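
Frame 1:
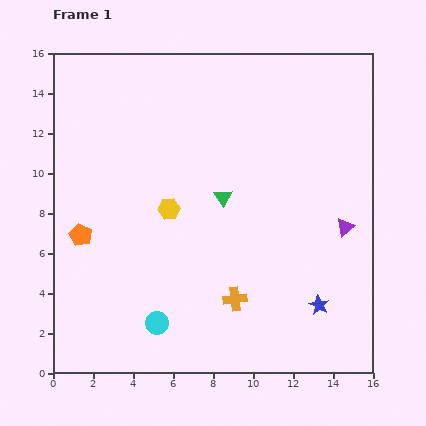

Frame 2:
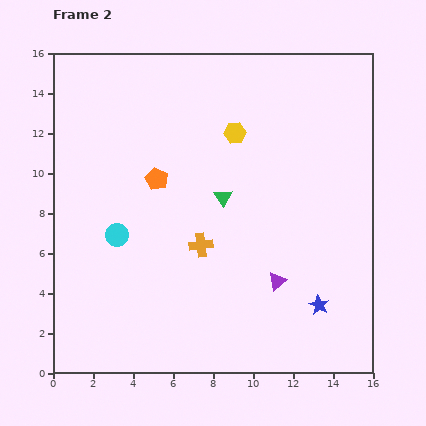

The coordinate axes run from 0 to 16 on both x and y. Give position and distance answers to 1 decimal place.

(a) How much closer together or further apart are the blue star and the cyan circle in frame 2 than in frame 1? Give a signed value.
+2.6

Distance in frame 1: 8.1. Distance in frame 2: 10.7.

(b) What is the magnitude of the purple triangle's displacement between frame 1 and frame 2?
4.3

The purple triangle moved from (14.6, 7.3) to (11.2, 4.6), a distance of √(3.4² + 2.7²) ≈ 4.3.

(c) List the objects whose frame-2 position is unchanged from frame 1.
the green triangle, the blue star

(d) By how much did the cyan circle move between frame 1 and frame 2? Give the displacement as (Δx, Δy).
(-2.0, 4.4)

The cyan circle was at (5.2, 2.5) in frame 1 and (3.2, 6.9) in frame 2.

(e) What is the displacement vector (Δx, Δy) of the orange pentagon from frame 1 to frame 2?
(3.8, 2.8)

The orange pentagon was at (1.4, 6.9) in frame 1 and (5.2, 9.7) in frame 2.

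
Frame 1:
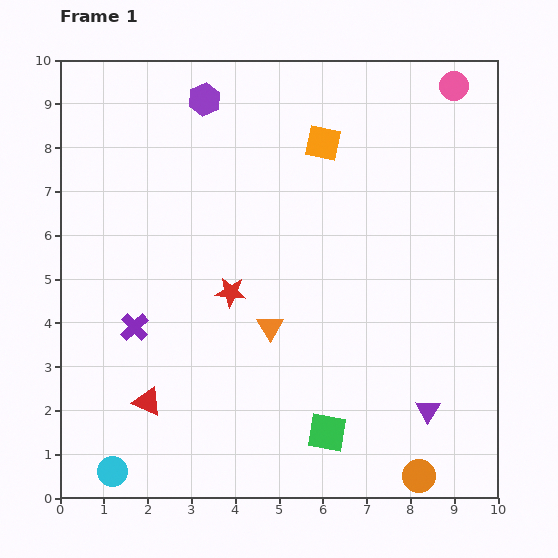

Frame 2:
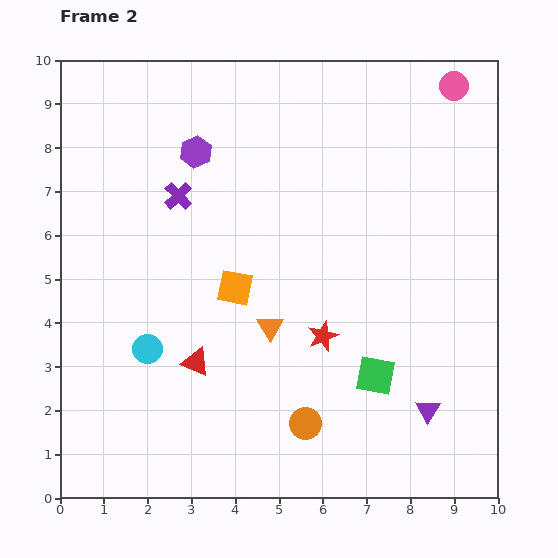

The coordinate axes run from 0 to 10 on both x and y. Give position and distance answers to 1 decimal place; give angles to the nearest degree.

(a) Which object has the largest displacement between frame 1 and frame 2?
the orange square

(moved 3.9; next 3.2)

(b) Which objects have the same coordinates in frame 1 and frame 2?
the purple triangle, the pink circle, the orange triangle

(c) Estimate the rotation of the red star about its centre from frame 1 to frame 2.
28° counter-clockwise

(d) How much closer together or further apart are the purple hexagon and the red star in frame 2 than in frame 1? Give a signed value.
+0.7

Distance in frame 1: 4.4. Distance in frame 2: 5.1.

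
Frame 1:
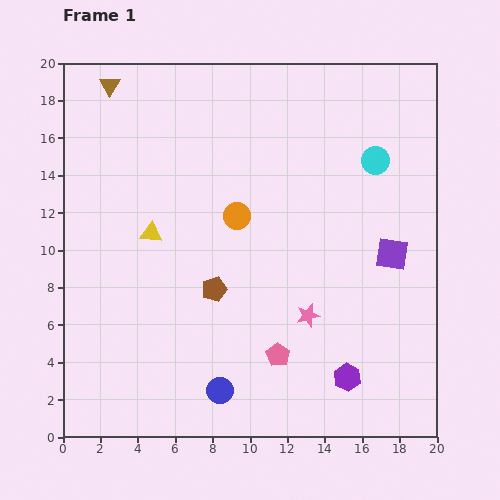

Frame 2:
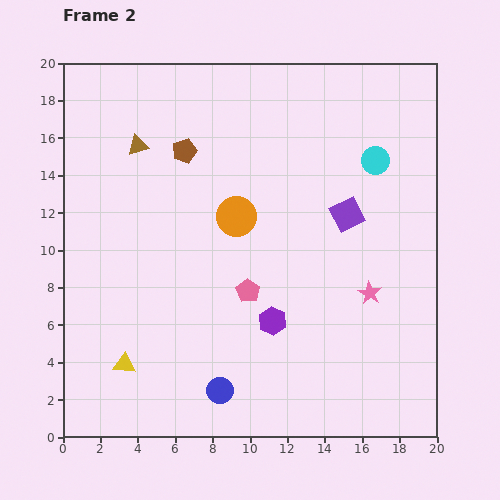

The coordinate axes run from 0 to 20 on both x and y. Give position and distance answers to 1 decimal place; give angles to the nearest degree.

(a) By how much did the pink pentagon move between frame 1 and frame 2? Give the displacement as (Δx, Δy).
(-1.6, 3.4)

The pink pentagon was at (11.5, 4.4) in frame 1 and (9.9, 7.8) in frame 2.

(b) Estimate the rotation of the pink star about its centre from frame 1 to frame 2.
27° counter-clockwise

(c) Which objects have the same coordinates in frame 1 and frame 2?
the orange circle, the blue circle, the cyan circle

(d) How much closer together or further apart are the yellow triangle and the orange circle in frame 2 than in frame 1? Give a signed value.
+5.2

Distance in frame 1: 4.7. Distance in frame 2: 9.9.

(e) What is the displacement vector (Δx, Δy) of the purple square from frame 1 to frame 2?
(-2.4, 2.1)

The purple square was at (17.6, 9.8) in frame 1 and (15.2, 11.9) in frame 2.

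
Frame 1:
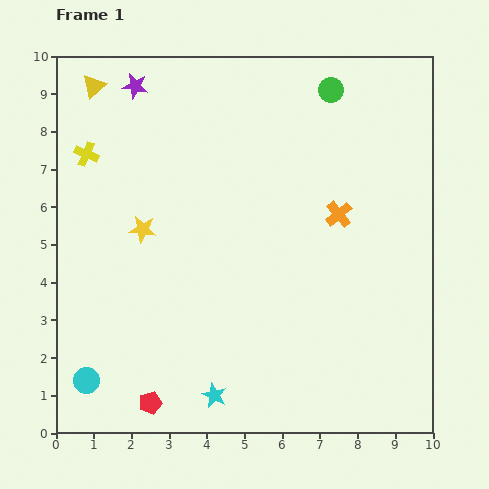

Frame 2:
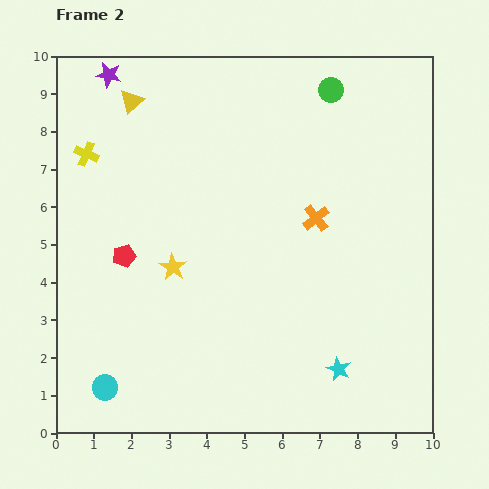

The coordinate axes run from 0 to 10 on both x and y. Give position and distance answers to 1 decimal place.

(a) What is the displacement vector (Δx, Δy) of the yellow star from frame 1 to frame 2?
(0.8, -1.0)

The yellow star was at (2.3, 5.4) in frame 1 and (3.1, 4.4) in frame 2.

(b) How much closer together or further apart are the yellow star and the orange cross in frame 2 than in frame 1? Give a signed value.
-1.2

Distance in frame 1: 5.2. Distance in frame 2: 4.0.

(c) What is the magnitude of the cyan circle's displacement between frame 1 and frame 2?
0.5

The cyan circle moved from (0.8, 1.4) to (1.3, 1.2), a distance of √(0.5² + 0.2²) ≈ 0.5.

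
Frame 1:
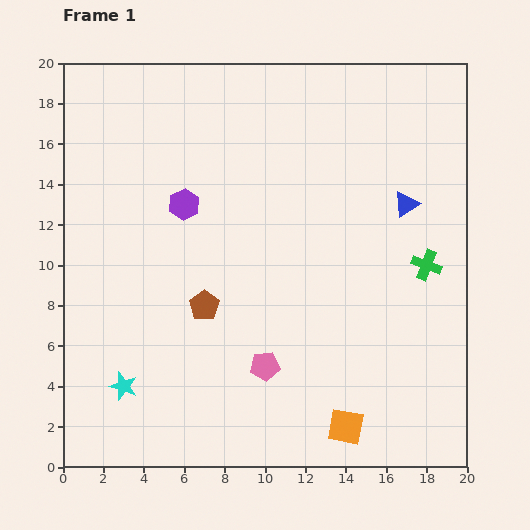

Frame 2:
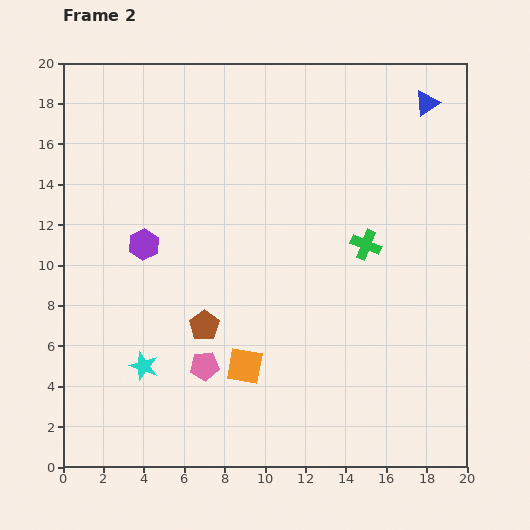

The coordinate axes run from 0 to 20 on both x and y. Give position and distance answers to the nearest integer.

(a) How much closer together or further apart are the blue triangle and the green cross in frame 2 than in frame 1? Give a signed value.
+5

Distance in frame 1: 3. Distance in frame 2: 8.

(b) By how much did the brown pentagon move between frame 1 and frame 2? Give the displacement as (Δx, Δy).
(0, -1)

The brown pentagon was at (7, 8) in frame 1 and (7, 7) in frame 2.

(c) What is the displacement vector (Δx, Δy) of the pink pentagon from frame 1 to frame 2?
(-3, 0)

The pink pentagon was at (10, 5) in frame 1 and (7, 5) in frame 2.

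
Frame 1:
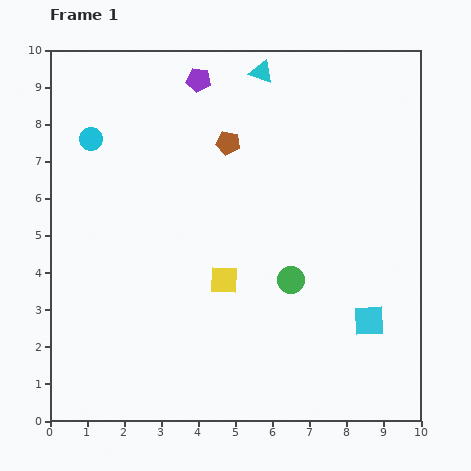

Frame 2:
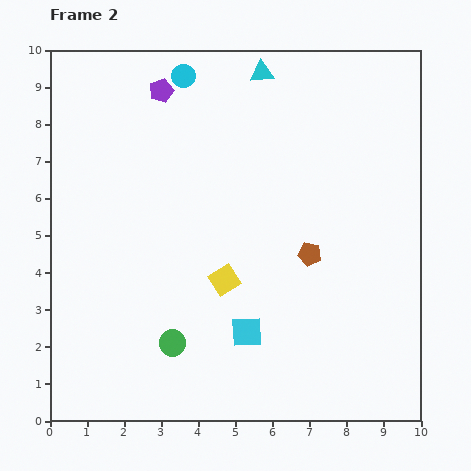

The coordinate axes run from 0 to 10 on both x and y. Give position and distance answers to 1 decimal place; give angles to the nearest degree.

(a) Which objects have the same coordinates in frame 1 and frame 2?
the yellow square, the cyan triangle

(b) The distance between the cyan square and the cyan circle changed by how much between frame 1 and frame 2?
-1.9

Distance in frame 1: 9.0. Distance in frame 2: 7.1.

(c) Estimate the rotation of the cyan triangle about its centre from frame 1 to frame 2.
25° counter-clockwise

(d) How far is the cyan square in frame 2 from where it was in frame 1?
3.3

The cyan square moved from (8.6, 2.7) to (5.3, 2.4), a distance of √(3.3² + 0.3²) ≈ 3.3.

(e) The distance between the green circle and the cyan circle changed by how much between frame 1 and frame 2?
+0.6

Distance in frame 1: 6.6. Distance in frame 2: 7.2.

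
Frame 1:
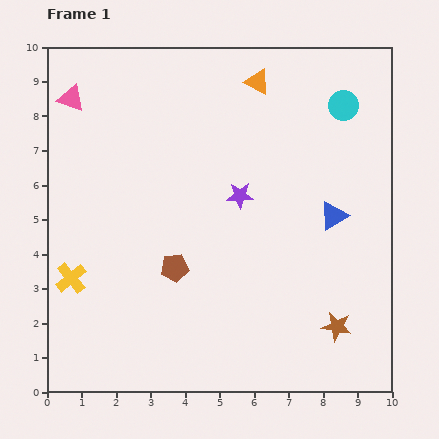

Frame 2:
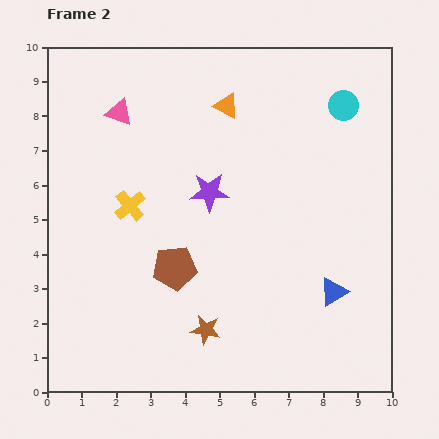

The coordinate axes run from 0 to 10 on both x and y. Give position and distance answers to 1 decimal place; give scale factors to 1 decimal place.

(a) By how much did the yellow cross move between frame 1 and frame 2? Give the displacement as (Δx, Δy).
(1.7, 2.1)

The yellow cross was at (0.7, 3.3) in frame 1 and (2.4, 5.4) in frame 2.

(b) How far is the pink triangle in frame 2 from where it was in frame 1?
1.5

The pink triangle moved from (0.7, 8.5) to (2.1, 8.1), a distance of √(1.4² + 0.4²) ≈ 1.5.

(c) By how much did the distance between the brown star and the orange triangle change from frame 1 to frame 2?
-1.0

Distance in frame 1: 7.5. Distance in frame 2: 6.5.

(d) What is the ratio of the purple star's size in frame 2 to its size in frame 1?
1.5×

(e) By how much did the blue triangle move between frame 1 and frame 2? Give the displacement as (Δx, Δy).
(0.0, -2.2)

The blue triangle was at (8.3, 5.1) in frame 1 and (8.3, 2.9) in frame 2.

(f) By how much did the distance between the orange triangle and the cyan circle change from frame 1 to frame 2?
+0.8

Distance in frame 1: 2.6. Distance in frame 2: 3.4.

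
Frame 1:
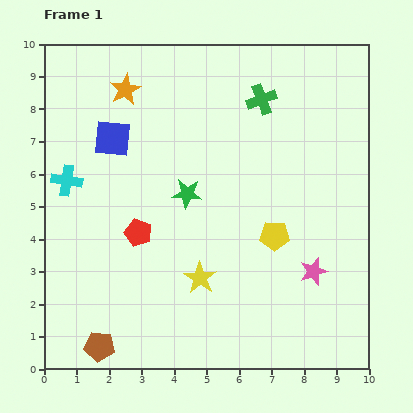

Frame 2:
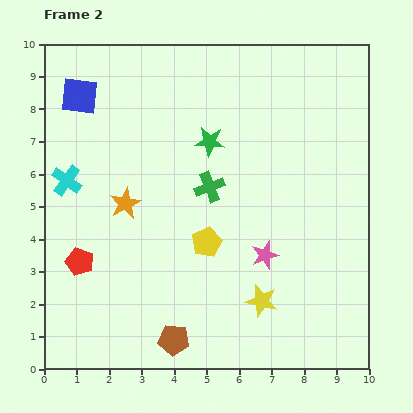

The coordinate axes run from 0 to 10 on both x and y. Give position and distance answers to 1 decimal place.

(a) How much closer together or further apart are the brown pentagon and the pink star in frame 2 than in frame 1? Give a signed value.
-3.2

Distance in frame 1: 7.0. Distance in frame 2: 3.8.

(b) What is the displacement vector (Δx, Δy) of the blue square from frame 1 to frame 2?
(-1.0, 1.3)

The blue square was at (2.1, 7.1) in frame 1 and (1.1, 8.4) in frame 2.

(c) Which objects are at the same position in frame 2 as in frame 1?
the cyan cross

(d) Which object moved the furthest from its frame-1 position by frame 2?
the orange star

(moved 3.5; next 3.1)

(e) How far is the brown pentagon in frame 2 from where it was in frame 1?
2.3

The brown pentagon moved from (1.7, 0.7) to (4.0, 0.9), a distance of √(2.3² + 0.2²) ≈ 2.3.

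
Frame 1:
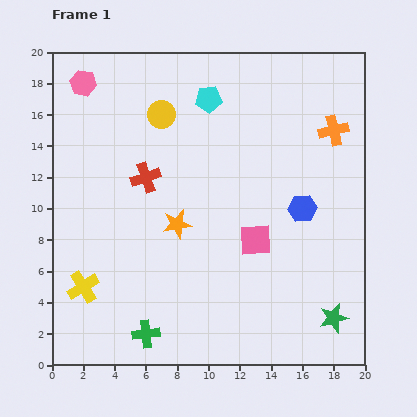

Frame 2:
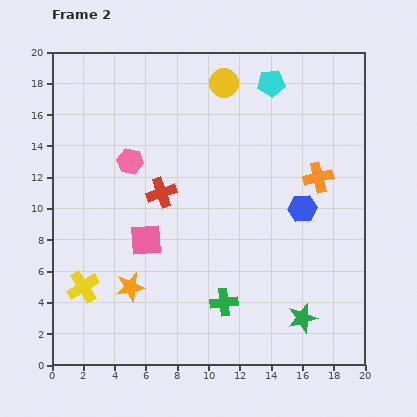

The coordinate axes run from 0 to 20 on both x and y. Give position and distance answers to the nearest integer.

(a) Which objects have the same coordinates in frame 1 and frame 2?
the blue hexagon, the yellow cross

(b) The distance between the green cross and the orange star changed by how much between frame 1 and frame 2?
-1

Distance in frame 1: 7. Distance in frame 2: 6.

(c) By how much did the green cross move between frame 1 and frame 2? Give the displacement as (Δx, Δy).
(5, 2)

The green cross was at (6, 2) in frame 1 and (11, 4) in frame 2.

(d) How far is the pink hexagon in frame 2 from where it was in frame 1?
6

The pink hexagon moved from (2, 18) to (5, 13), a distance of √(3² + 5²) ≈ 6.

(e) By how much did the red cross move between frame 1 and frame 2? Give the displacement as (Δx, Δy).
(1, -1)

The red cross was at (6, 12) in frame 1 and (7, 11) in frame 2.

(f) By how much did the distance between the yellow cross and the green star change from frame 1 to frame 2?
-2

Distance in frame 1: 16. Distance in frame 2: 14.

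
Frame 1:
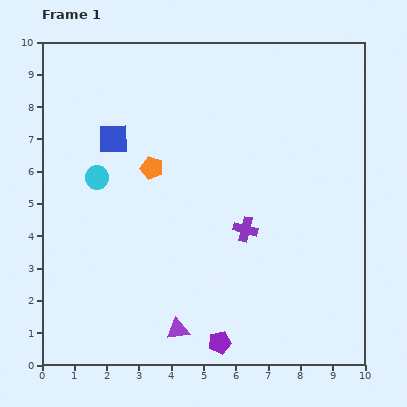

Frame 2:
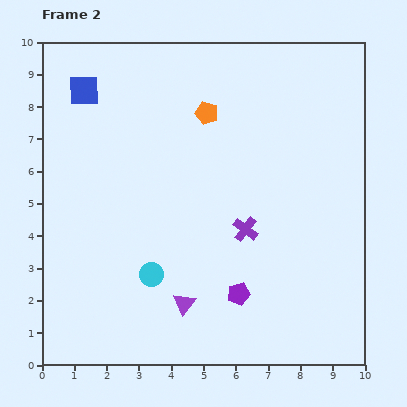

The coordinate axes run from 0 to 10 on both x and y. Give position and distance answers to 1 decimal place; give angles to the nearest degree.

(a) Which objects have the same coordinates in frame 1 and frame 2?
the purple cross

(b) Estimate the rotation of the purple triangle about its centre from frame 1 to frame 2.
44° counter-clockwise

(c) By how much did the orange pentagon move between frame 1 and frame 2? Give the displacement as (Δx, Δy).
(1.7, 1.7)

The orange pentagon was at (3.4, 6.1) in frame 1 and (5.1, 7.8) in frame 2.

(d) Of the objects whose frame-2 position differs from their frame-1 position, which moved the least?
the purple triangle

(moved 0.8)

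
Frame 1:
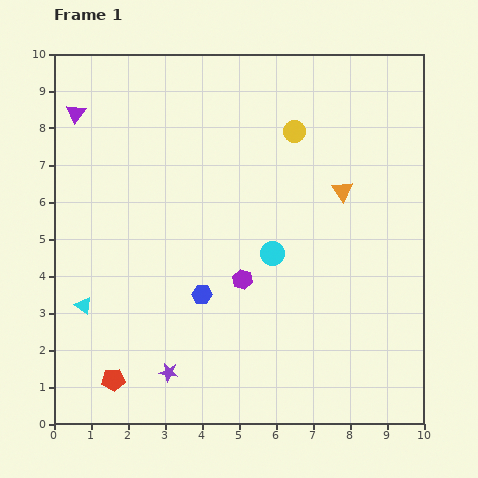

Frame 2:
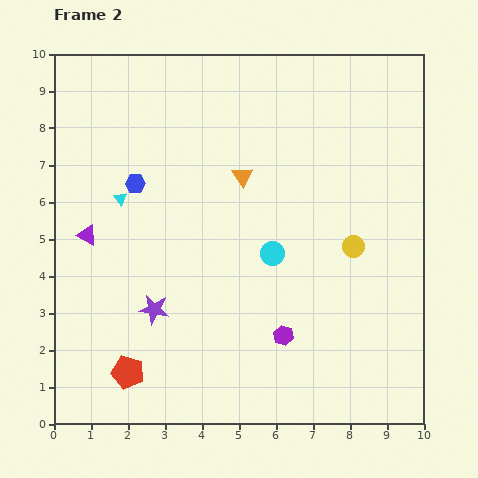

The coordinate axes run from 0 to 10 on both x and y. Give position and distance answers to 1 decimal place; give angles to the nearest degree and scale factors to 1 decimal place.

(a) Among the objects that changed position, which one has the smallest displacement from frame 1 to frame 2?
the red pentagon

(moved 0.4)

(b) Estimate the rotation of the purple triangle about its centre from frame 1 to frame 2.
39° counter-clockwise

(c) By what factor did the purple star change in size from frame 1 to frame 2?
1.6×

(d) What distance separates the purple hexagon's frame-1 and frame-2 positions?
1.9

The purple hexagon moved from (5.1, 3.9) to (6.2, 2.4), a distance of √(1.1² + 1.5²) ≈ 1.9.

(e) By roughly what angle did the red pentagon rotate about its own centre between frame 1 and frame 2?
20° clockwise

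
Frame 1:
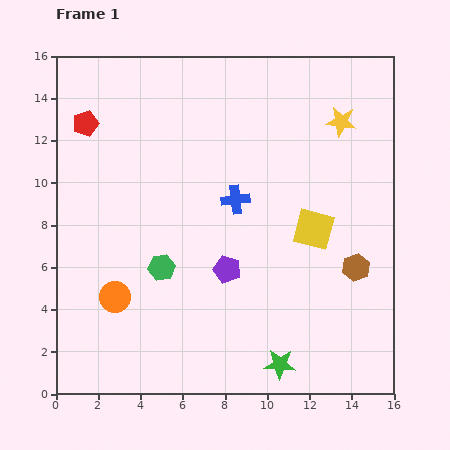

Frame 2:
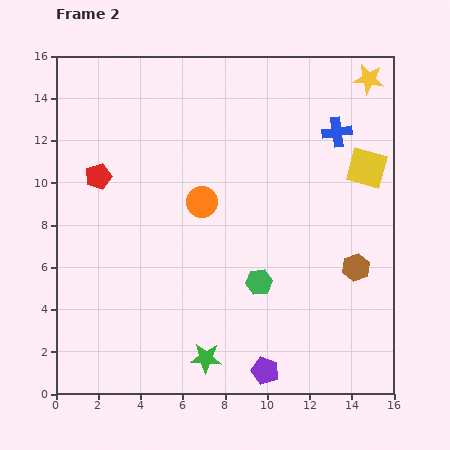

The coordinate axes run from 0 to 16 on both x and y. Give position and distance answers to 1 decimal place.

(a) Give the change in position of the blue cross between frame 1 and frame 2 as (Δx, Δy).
(4.8, 3.2)

The blue cross was at (8.5, 9.2) in frame 1 and (13.3, 12.4) in frame 2.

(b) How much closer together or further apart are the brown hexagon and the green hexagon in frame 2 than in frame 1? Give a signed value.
-4.5

Distance in frame 1: 9.2. Distance in frame 2: 4.7.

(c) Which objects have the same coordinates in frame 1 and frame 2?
the brown hexagon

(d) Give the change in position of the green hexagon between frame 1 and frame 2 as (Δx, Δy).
(4.6, -0.7)

The green hexagon was at (5.0, 6.0) in frame 1 and (9.6, 5.3) in frame 2.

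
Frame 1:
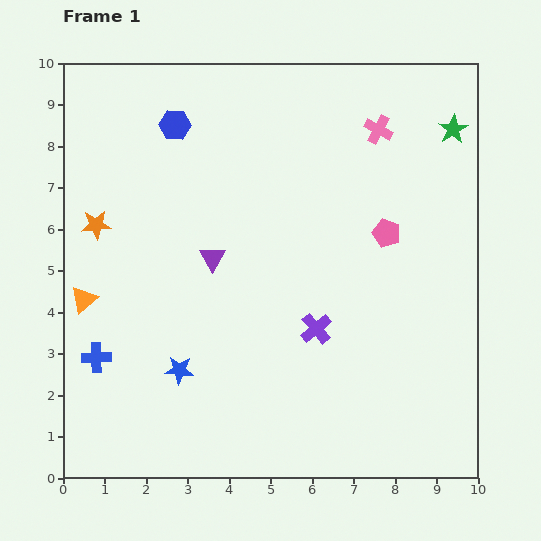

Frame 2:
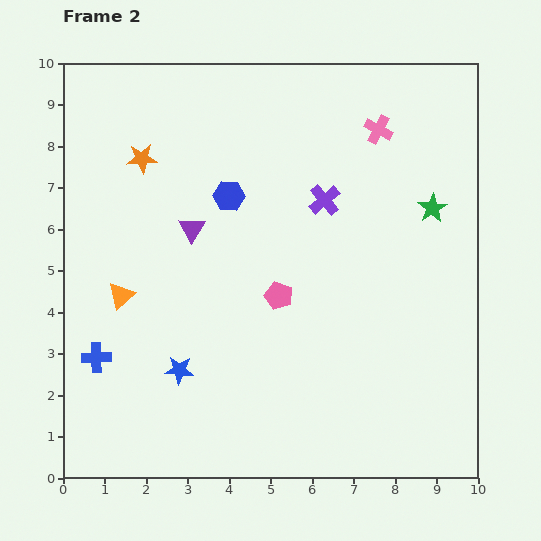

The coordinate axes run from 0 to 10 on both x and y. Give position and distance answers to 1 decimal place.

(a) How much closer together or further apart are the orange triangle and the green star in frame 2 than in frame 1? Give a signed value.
-2.0

Distance in frame 1: 9.8. Distance in frame 2: 7.8.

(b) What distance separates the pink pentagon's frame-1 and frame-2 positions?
3.0

The pink pentagon moved from (7.8, 5.9) to (5.2, 4.4), a distance of √(2.6² + 1.5²) ≈ 3.0.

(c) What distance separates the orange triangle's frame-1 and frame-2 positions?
0.9

The orange triangle moved from (0.5, 4.3) to (1.4, 4.4), a distance of √(0.9² + 0.1²) ≈ 0.9.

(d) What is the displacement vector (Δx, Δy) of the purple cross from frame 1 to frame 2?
(0.2, 3.1)

The purple cross was at (6.1, 3.6) in frame 1 and (6.3, 6.7) in frame 2.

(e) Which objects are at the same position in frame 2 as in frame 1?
the blue star, the blue cross, the pink cross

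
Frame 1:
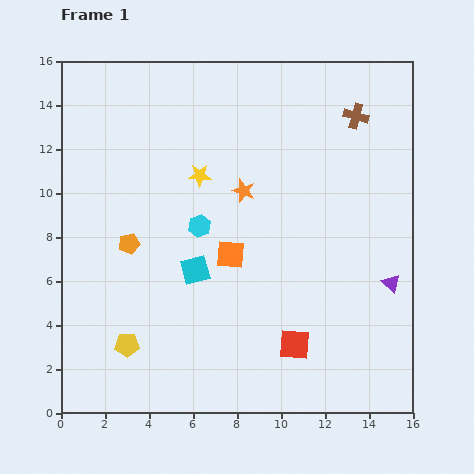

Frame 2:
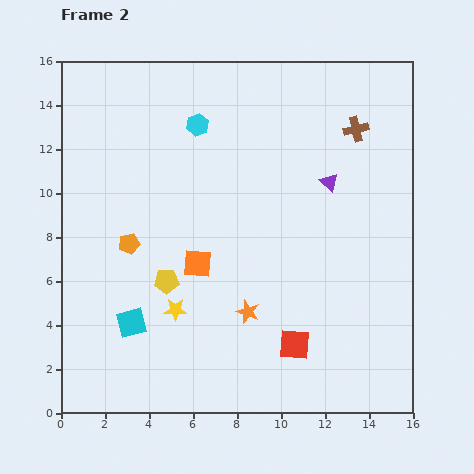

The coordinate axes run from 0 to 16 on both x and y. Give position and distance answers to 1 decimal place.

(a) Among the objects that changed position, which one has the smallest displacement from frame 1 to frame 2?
the brown cross

(moved 0.6)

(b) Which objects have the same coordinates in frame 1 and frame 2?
the red square, the orange pentagon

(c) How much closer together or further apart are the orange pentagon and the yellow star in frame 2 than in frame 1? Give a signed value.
-0.8

Distance in frame 1: 4.5. Distance in frame 2: 3.7.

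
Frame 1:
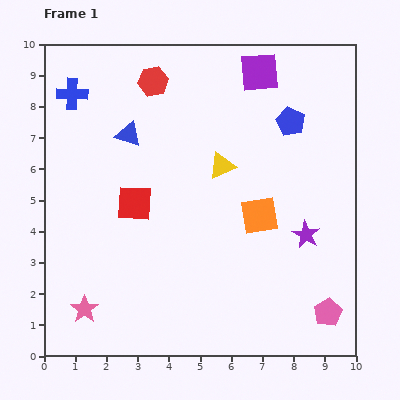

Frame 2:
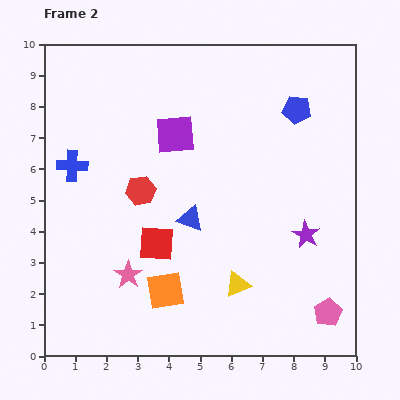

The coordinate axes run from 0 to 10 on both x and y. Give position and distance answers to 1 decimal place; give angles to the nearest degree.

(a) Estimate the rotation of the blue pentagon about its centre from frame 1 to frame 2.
19° counter-clockwise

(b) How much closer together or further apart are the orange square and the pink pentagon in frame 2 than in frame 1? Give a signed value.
+1.4

Distance in frame 1: 3.8. Distance in frame 2: 5.2.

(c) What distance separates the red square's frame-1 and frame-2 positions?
1.5

The red square moved from (2.9, 4.9) to (3.6, 3.6), a distance of √(0.7² + 1.3²) ≈ 1.5.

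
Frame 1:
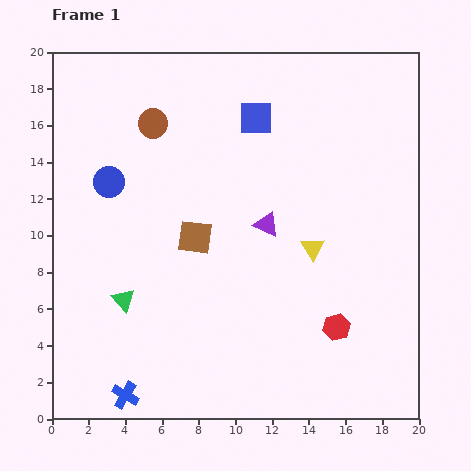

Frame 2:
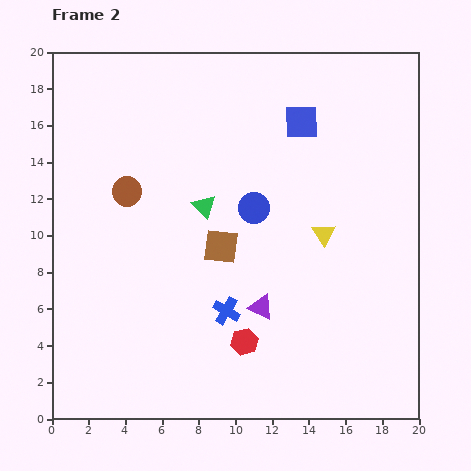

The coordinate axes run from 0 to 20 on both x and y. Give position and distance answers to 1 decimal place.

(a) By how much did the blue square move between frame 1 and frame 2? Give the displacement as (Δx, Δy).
(2.5, -0.2)

The blue square was at (11.1, 16.4) in frame 1 and (13.6, 16.2) in frame 2.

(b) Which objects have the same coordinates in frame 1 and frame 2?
none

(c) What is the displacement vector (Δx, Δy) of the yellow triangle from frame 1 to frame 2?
(0.6, 0.8)

The yellow triangle was at (14.2, 9.3) in frame 1 and (14.8, 10.1) in frame 2.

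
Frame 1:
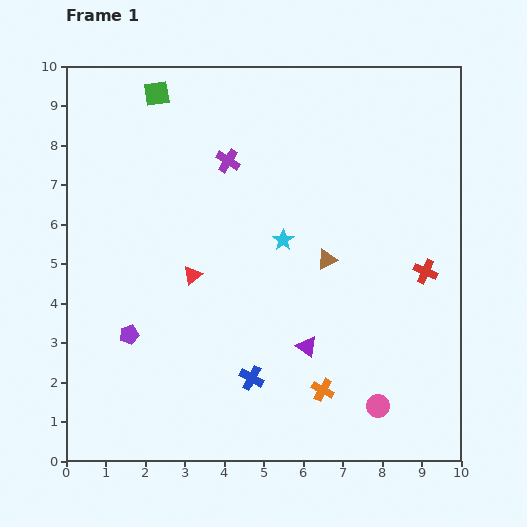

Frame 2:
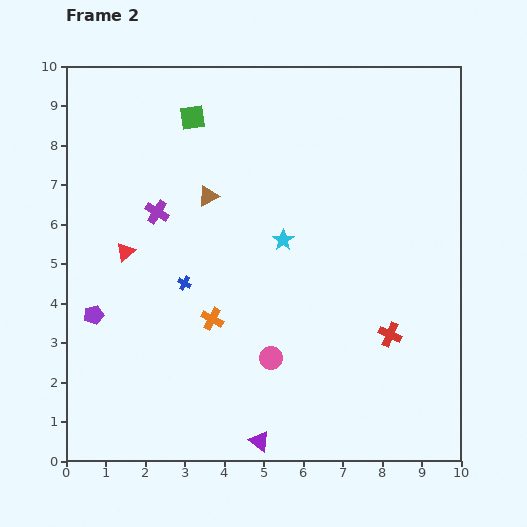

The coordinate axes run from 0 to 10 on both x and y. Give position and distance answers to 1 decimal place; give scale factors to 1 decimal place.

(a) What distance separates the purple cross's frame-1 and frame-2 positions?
2.2

The purple cross moved from (4.1, 7.6) to (2.3, 6.3), a distance of √(1.8² + 1.3²) ≈ 2.2.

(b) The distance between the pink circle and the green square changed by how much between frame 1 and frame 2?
-3.3

Distance in frame 1: 9.7. Distance in frame 2: 6.4.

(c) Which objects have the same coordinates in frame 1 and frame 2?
the cyan star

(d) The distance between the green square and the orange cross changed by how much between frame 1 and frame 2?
-3.5

Distance in frame 1: 8.6. Distance in frame 2: 5.1.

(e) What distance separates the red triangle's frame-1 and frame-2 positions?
1.8

The red triangle moved from (3.2, 4.7) to (1.5, 5.3), a distance of √(1.7² + 0.6²) ≈ 1.8.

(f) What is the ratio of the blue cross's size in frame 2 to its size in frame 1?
0.6×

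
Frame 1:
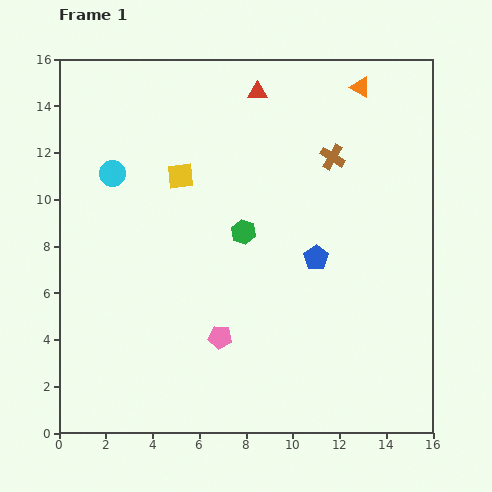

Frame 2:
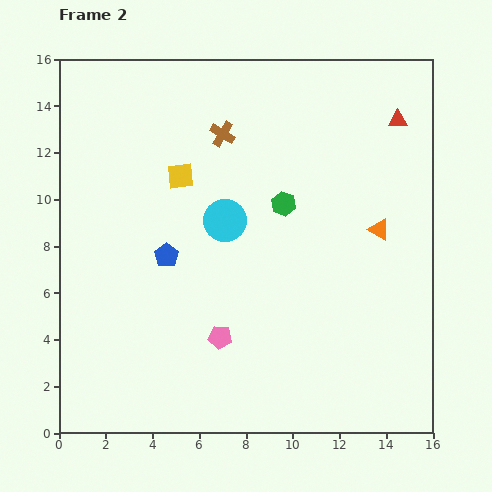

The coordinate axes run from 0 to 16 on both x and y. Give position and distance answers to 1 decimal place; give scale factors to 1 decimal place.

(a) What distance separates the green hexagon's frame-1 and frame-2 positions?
2.1

The green hexagon moved from (7.9, 8.6) to (9.6, 9.8), a distance of √(1.7² + 1.2²) ≈ 2.1.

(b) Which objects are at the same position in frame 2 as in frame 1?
the yellow square, the pink pentagon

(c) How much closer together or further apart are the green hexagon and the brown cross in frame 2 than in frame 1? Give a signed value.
-1.0

Distance in frame 1: 5.0. Distance in frame 2: 4.0.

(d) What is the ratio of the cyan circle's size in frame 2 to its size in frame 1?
1.6×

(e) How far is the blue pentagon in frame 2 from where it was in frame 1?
6.4

The blue pentagon moved from (11.0, 7.5) to (4.6, 7.6), a distance of √(6.4² + 0.1²) ≈ 6.4.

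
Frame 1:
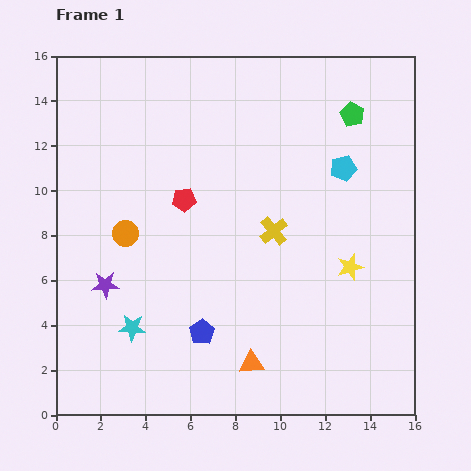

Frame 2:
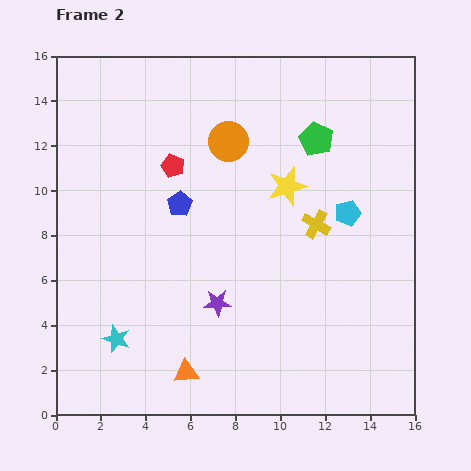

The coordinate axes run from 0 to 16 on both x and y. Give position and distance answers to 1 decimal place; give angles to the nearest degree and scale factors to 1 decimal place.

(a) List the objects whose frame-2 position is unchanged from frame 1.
none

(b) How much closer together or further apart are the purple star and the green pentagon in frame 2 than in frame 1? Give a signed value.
-4.9

Distance in frame 1: 13.4. Distance in frame 2: 8.5.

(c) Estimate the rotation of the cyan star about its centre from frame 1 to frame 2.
16° clockwise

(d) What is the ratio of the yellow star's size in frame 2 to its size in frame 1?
1.5×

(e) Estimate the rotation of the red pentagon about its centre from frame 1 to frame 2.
26° clockwise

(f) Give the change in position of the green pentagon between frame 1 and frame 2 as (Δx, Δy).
(-1.6, -1.1)

The green pentagon was at (13.2, 13.4) in frame 1 and (11.6, 12.3) in frame 2.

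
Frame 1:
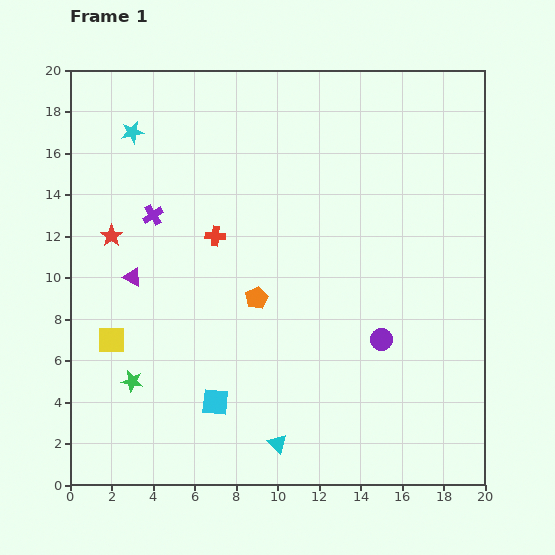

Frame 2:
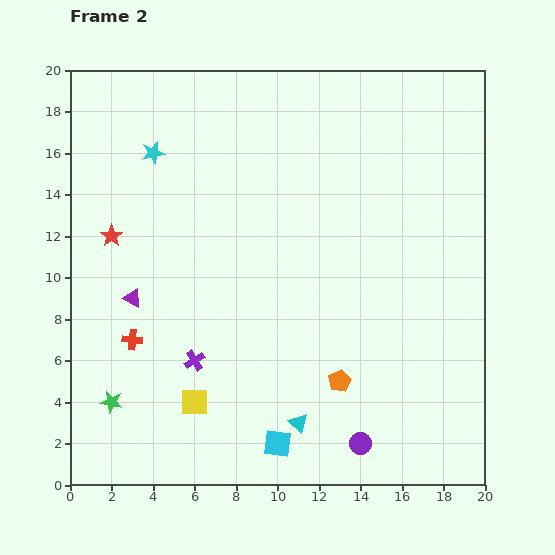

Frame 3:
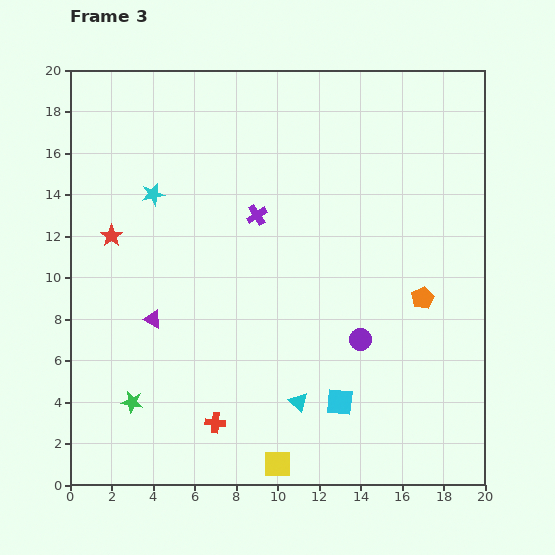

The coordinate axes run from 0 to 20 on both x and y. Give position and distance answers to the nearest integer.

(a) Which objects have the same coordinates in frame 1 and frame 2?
the red star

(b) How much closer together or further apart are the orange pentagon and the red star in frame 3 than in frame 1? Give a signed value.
+7

Distance in frame 1: 8. Distance in frame 3: 15.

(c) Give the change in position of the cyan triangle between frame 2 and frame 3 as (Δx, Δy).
(0, 1)

The cyan triangle was at (11, 3) in frame 2 and (11, 4) in frame 3.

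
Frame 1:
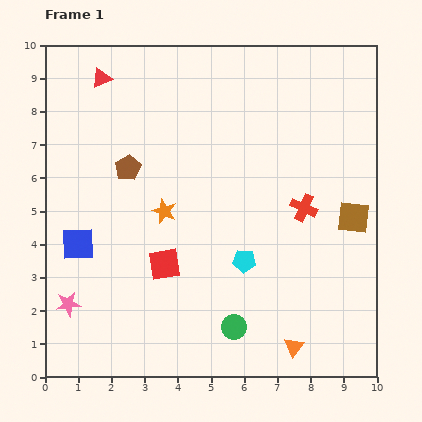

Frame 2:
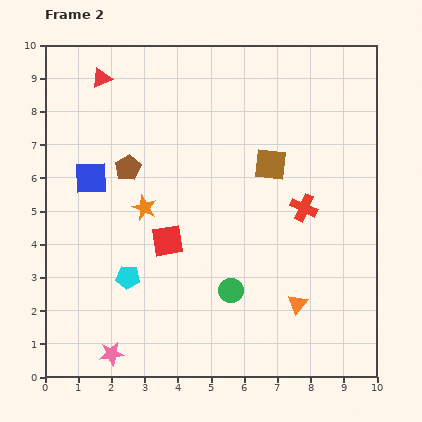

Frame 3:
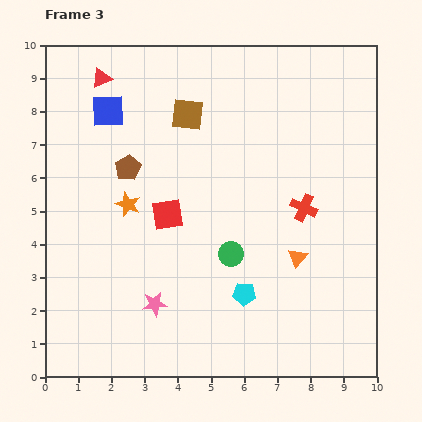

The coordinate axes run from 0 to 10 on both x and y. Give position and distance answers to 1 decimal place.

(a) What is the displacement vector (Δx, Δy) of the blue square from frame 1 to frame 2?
(0.4, 2.0)

The blue square was at (1.0, 4.0) in frame 1 and (1.4, 6.0) in frame 2.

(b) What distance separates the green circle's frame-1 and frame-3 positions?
2.2

The green circle moved from (5.7, 1.5) to (5.6, 3.7), a distance of √(0.1² + 2.2²) ≈ 2.2.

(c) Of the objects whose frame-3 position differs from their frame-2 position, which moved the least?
the orange star

(moved 0.5)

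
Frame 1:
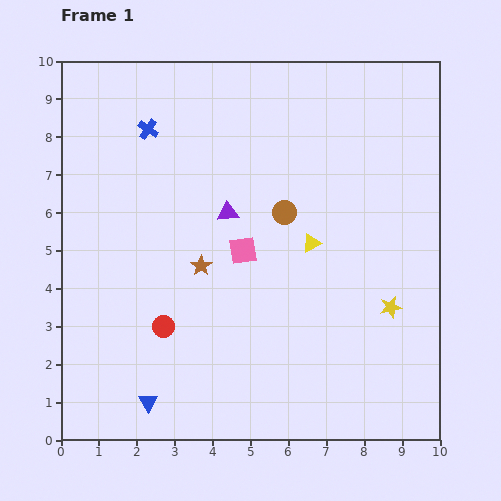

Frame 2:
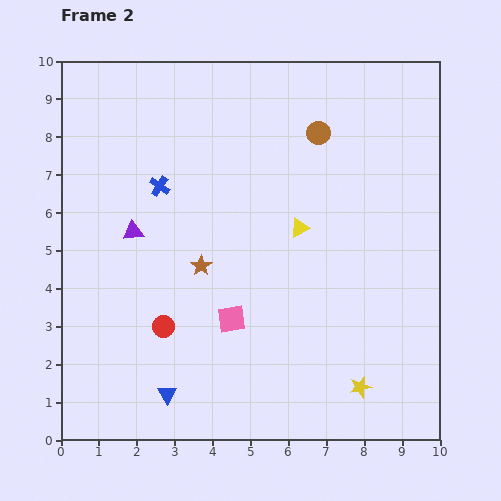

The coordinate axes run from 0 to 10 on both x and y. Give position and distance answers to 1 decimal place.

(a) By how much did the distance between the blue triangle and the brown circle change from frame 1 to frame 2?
+1.8

Distance in frame 1: 6.2. Distance in frame 2: 8.0.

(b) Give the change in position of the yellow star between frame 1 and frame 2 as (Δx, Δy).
(-0.8, -2.1)

The yellow star was at (8.7, 3.5) in frame 1 and (7.9, 1.4) in frame 2.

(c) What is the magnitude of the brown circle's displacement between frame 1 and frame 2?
2.3

The brown circle moved from (5.9, 6.0) to (6.8, 8.1), a distance of √(0.9² + 2.1²) ≈ 2.3.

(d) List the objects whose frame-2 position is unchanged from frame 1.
the brown star, the red circle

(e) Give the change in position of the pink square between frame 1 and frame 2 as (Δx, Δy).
(-0.3, -1.8)

The pink square was at (4.8, 5.0) in frame 1 and (4.5, 3.2) in frame 2.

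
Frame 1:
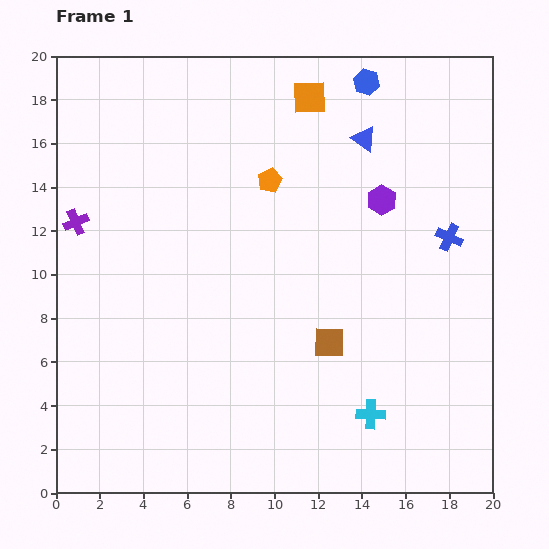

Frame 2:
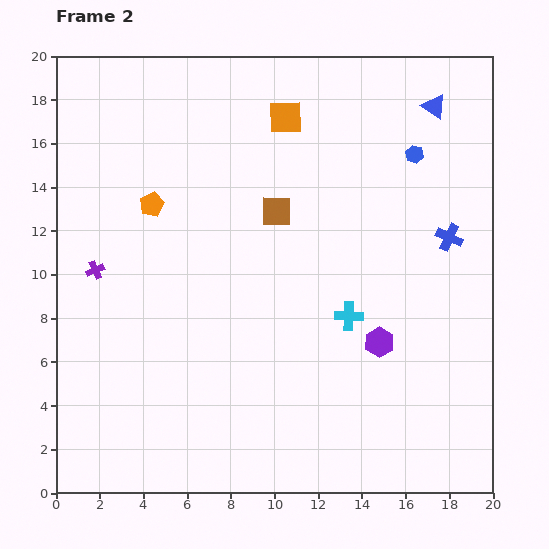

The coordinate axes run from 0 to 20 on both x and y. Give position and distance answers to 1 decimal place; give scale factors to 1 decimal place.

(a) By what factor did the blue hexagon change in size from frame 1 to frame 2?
0.7×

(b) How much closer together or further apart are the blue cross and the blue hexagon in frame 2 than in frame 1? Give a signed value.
-4.0

Distance in frame 1: 8.1. Distance in frame 2: 4.1.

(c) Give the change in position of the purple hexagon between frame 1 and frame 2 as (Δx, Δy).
(-0.1, -6.5)

The purple hexagon was at (14.9, 13.4) in frame 1 and (14.8, 6.9) in frame 2.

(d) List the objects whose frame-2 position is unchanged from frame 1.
the blue cross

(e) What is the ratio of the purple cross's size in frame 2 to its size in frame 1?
0.7×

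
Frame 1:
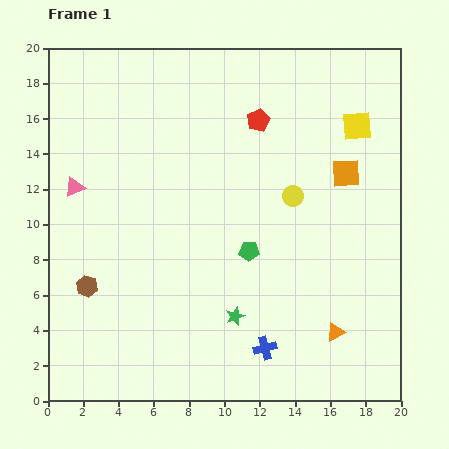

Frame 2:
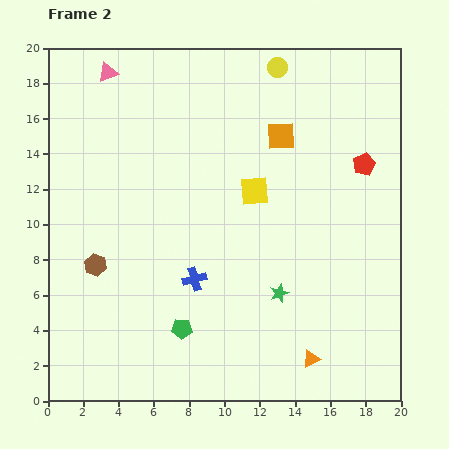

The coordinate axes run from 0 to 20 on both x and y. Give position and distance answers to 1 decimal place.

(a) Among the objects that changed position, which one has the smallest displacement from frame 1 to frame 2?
the brown hexagon

(moved 1.3)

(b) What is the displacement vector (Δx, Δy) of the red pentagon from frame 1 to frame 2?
(6.0, -2.5)

The red pentagon was at (11.9, 15.9) in frame 1 and (17.9, 13.4) in frame 2.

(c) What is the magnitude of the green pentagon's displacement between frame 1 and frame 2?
5.8

The green pentagon moved from (11.4, 8.5) to (7.6, 4.1), a distance of √(3.8² + 4.4²) ≈ 5.8.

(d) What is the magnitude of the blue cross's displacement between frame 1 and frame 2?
5.6

The blue cross moved from (12.3, 3.0) to (8.3, 6.9), a distance of √(4.0² + 3.9²) ≈ 5.6.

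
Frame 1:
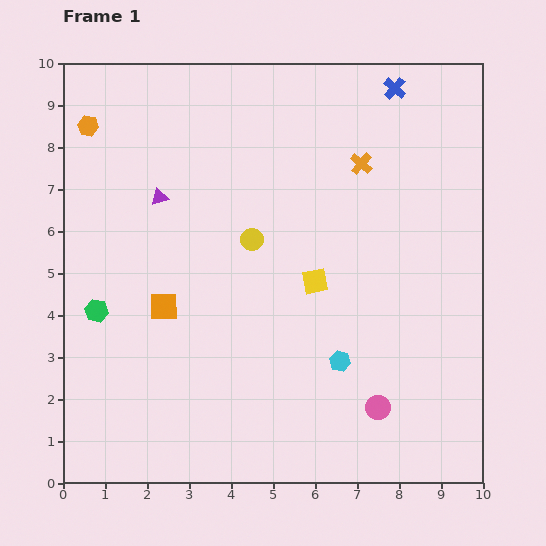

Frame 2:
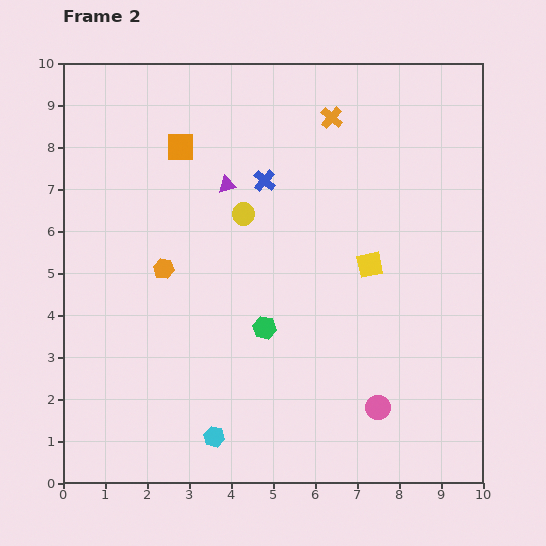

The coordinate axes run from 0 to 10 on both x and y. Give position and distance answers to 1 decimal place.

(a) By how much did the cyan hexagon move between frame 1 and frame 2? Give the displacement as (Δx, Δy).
(-3.0, -1.8)

The cyan hexagon was at (6.6, 2.9) in frame 1 and (3.6, 1.1) in frame 2.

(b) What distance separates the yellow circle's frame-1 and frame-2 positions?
0.6

The yellow circle moved from (4.5, 5.8) to (4.3, 6.4), a distance of √(0.2² + 0.6²) ≈ 0.6.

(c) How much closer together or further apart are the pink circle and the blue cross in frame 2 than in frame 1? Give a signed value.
-1.6

Distance in frame 1: 7.6. Distance in frame 2: 6.0.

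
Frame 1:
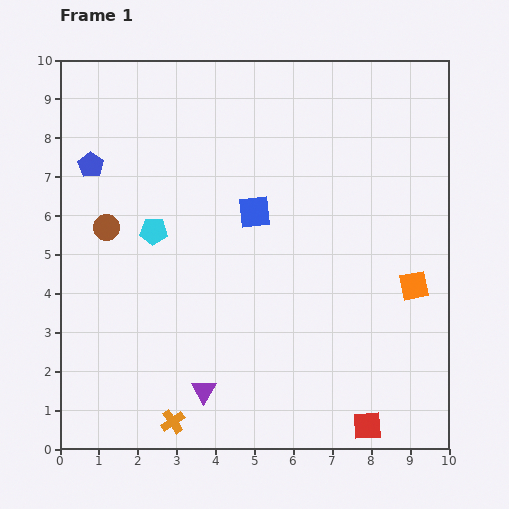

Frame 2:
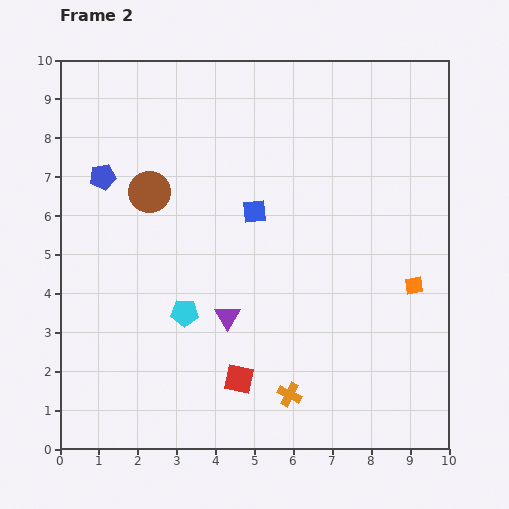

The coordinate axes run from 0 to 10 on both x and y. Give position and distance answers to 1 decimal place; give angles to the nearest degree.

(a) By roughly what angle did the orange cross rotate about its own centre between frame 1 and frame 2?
28° counter-clockwise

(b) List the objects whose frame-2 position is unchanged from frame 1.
the blue square, the orange square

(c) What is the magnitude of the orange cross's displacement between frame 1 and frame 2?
3.1

The orange cross moved from (2.9, 0.7) to (5.9, 1.4), a distance of √(3.0² + 0.7²) ≈ 3.1.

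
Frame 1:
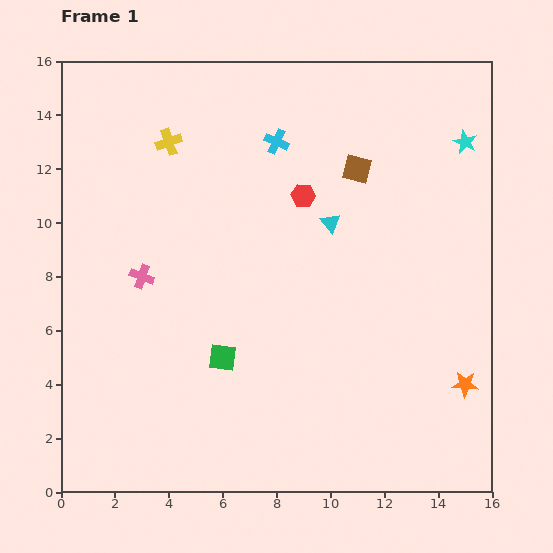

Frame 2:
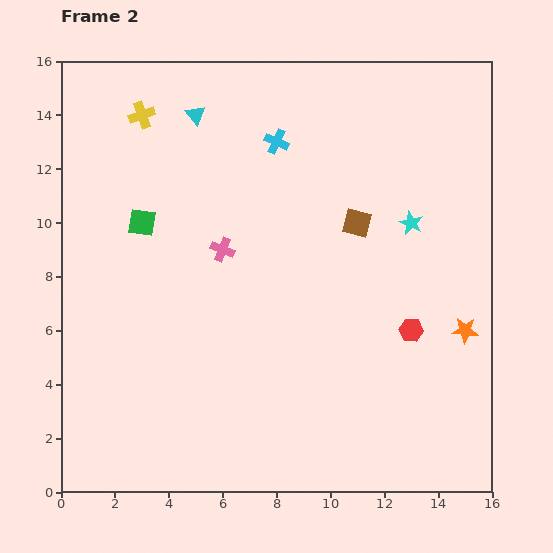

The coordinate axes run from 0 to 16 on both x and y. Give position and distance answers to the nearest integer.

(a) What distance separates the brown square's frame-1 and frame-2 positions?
2

The brown square moved from (11, 12) to (11, 10), a distance of √(0² + 2²) ≈ 2.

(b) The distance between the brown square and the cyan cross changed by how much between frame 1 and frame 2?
+1

Distance in frame 1: 3. Distance in frame 2: 4.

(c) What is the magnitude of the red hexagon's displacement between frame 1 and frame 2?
6

The red hexagon moved from (9, 11) to (13, 6), a distance of √(4² + 5²) ≈ 6.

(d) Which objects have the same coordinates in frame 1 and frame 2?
the cyan cross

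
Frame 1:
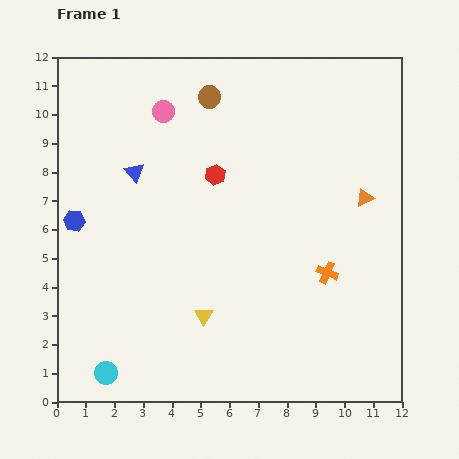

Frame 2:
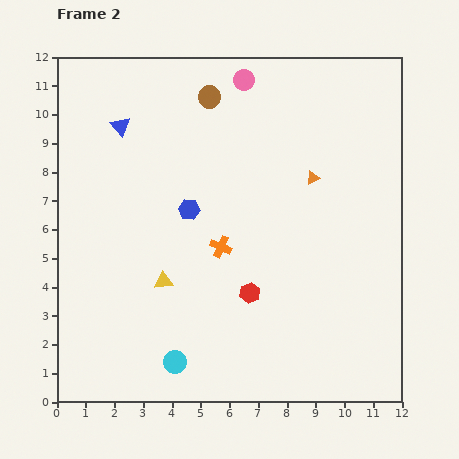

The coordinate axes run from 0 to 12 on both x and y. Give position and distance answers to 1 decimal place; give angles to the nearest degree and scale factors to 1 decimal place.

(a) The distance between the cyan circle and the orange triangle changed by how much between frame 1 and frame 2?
-2.9

Distance in frame 1: 10.9. Distance in frame 2: 8.0.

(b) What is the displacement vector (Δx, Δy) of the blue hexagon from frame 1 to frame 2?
(4.0, 0.4)

The blue hexagon was at (0.6, 6.3) in frame 1 and (4.6, 6.7) in frame 2.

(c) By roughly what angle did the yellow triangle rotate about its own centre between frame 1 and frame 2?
53° clockwise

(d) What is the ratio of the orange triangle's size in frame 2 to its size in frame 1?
0.7×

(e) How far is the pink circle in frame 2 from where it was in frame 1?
3.0

The pink circle moved from (3.7, 10.1) to (6.5, 11.2), a distance of √(2.8² + 1.1²) ≈ 3.0.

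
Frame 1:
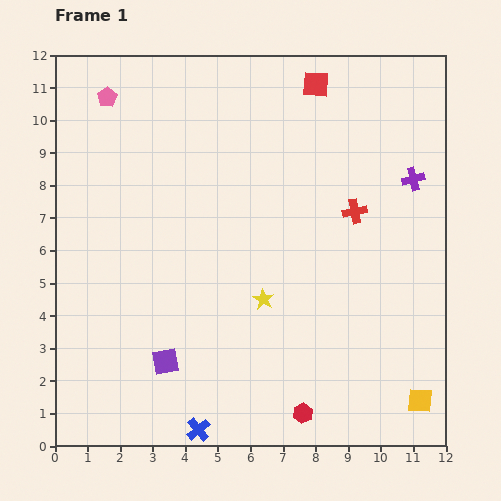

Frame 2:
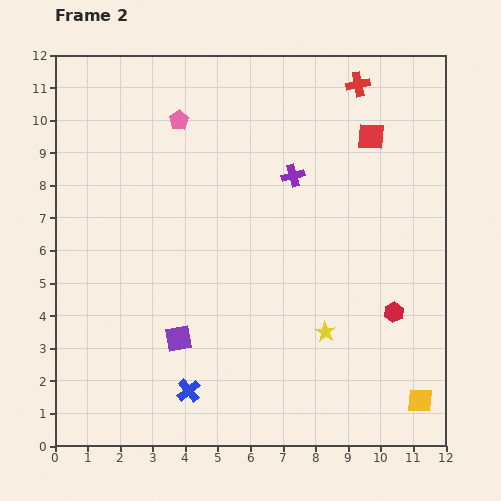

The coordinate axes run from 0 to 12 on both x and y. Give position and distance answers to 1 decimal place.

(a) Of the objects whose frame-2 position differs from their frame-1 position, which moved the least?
the purple square

(moved 0.8)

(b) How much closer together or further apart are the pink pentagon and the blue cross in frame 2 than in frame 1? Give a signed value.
-2.3

Distance in frame 1: 10.6. Distance in frame 2: 8.3.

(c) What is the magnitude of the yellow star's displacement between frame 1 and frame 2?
2.1

The yellow star moved from (6.4, 4.5) to (8.3, 3.5), a distance of √(1.9² + 1.0²) ≈ 2.1.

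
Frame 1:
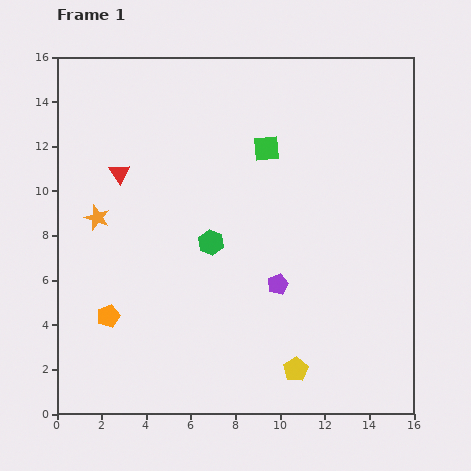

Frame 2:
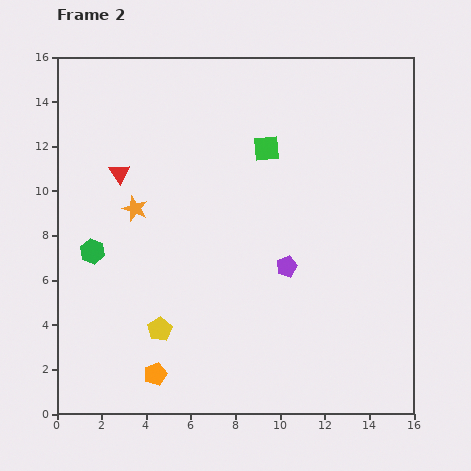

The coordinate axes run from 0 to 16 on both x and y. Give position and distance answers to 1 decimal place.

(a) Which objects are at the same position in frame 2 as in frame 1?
the green square, the red triangle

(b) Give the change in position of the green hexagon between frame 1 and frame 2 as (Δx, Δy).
(-5.3, -0.4)

The green hexagon was at (6.9, 7.7) in frame 1 and (1.6, 7.3) in frame 2.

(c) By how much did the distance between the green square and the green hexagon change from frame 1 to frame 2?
+4.2

Distance in frame 1: 4.9. Distance in frame 2: 9.1.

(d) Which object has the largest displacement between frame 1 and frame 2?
the yellow pentagon

(moved 6.4; next 5.3)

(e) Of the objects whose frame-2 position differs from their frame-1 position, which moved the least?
the purple pentagon

(moved 0.9)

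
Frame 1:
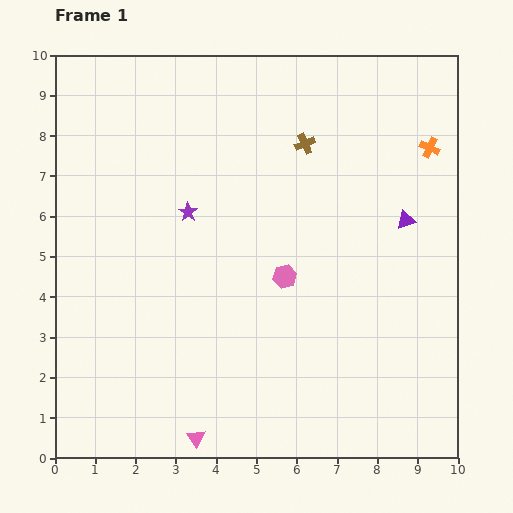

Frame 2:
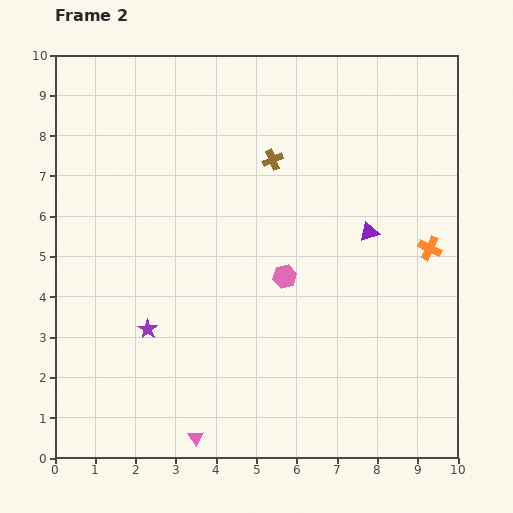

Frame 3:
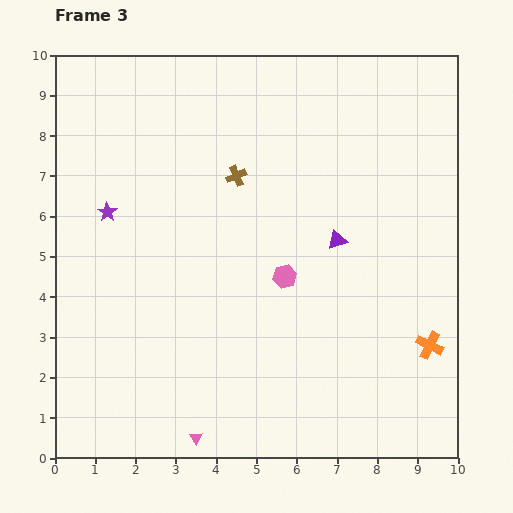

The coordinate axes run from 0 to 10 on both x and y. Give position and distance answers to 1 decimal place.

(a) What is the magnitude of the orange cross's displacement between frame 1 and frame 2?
2.5

The orange cross moved from (9.3, 7.7) to (9.3, 5.2), a distance of √(0.0² + 2.5²) ≈ 2.5.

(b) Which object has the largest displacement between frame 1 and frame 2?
the purple star

(moved 3.1; next 2.5)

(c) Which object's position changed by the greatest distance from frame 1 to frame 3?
the orange cross

(moved 4.9; next 2.0)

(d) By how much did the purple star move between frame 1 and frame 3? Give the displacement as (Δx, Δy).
(-2.0, 0.0)

The purple star was at (3.3, 6.1) in frame 1 and (1.3, 6.1) in frame 3.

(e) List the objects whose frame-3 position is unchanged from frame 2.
the pink hexagon, the pink triangle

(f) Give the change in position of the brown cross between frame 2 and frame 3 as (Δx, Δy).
(-0.9, -0.4)

The brown cross was at (5.4, 7.4) in frame 2 and (4.5, 7.0) in frame 3.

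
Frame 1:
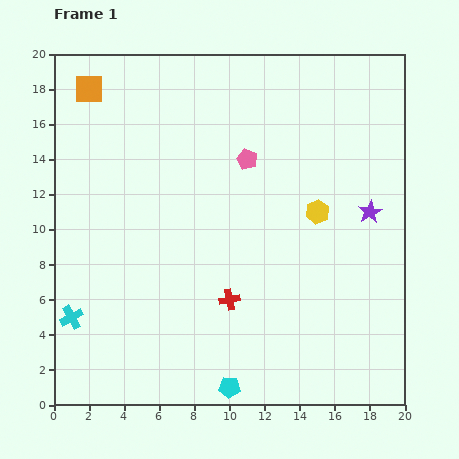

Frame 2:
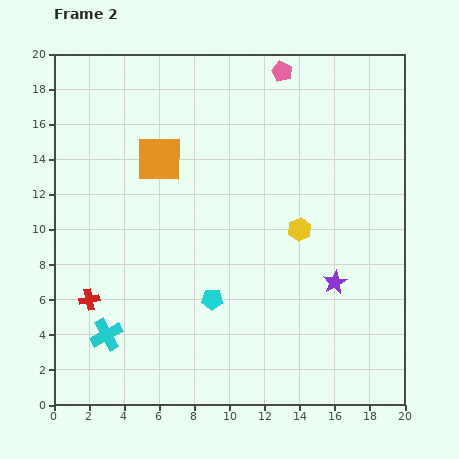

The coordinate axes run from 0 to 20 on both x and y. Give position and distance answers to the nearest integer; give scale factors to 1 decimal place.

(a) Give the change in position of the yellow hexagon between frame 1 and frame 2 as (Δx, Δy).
(-1, -1)

The yellow hexagon was at (15, 11) in frame 1 and (14, 10) in frame 2.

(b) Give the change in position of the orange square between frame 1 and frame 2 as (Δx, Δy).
(4, -4)

The orange square was at (2, 18) in frame 1 and (6, 14) in frame 2.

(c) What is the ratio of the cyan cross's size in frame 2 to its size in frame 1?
1.4×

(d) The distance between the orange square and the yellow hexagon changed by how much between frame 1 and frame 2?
-6

Distance in frame 1: 15. Distance in frame 2: 9.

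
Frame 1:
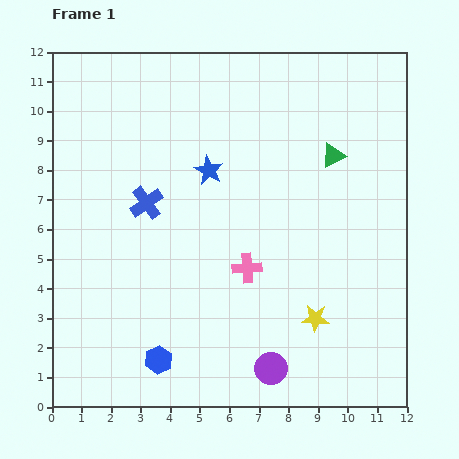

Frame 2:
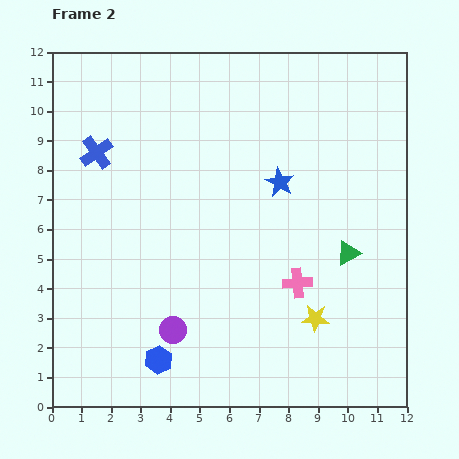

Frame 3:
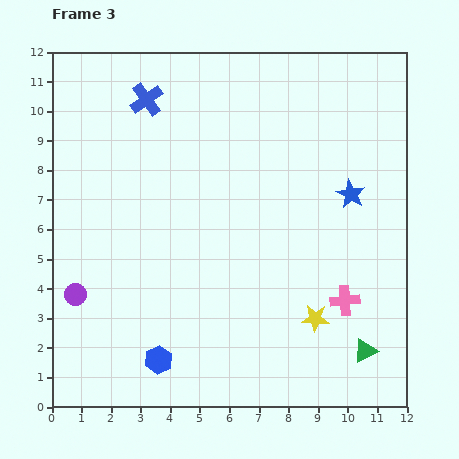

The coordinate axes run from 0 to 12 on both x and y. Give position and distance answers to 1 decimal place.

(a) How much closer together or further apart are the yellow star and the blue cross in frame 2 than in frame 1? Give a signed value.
+2.4

Distance in frame 1: 6.9. Distance in frame 2: 9.3.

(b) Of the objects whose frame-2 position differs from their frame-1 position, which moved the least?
the pink cross

(moved 1.8)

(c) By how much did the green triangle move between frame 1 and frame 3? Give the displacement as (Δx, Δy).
(1.1, -6.6)

The green triangle was at (9.5, 8.5) in frame 1 and (10.6, 1.9) in frame 3.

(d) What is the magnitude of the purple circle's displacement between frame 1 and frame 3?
7.1

The purple circle moved from (7.4, 1.3) to (0.8, 3.8), a distance of √(6.6² + 2.5²) ≈ 7.1.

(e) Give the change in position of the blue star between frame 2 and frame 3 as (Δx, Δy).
(2.4, -0.4)

The blue star was at (7.7, 7.6) in frame 2 and (10.1, 7.2) in frame 3.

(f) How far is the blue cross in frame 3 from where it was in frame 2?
2.5

The blue cross moved from (1.5, 8.6) to (3.2, 10.4), a distance of √(1.7² + 1.8²) ≈ 2.5.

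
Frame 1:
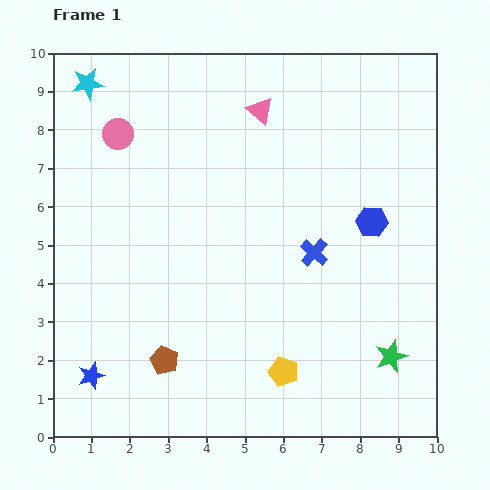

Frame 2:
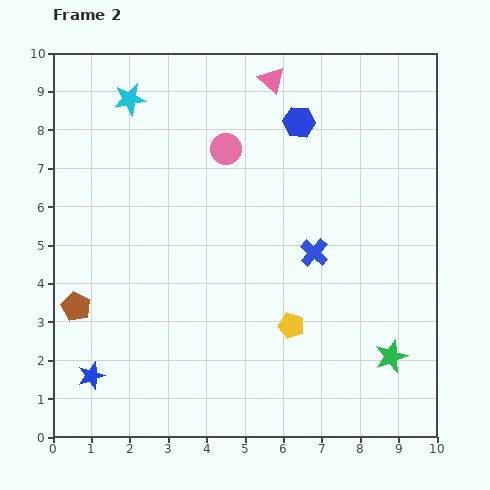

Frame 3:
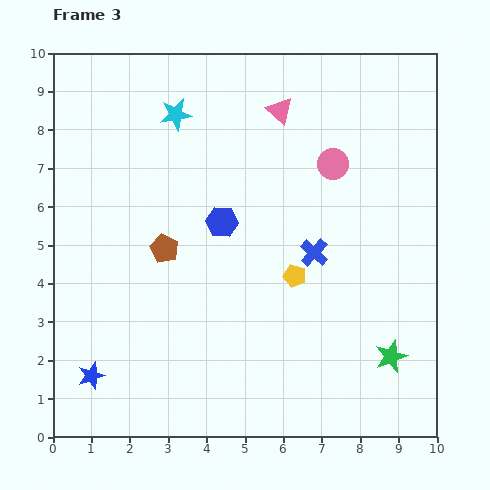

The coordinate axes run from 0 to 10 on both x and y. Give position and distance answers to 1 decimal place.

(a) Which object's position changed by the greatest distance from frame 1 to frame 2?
the blue hexagon

(moved 3.2; next 2.8)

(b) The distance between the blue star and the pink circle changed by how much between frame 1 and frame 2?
+0.6

Distance in frame 1: 6.3. Distance in frame 2: 6.9.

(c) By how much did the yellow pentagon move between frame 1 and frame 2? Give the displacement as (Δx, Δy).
(0.2, 1.2)

The yellow pentagon was at (6.0, 1.7) in frame 1 and (6.2, 2.9) in frame 2.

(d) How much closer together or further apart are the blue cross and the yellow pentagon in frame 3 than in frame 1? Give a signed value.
-2.4

Distance in frame 1: 3.2. Distance in frame 3: 0.8.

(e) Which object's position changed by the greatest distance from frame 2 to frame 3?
the blue hexagon

(moved 3.3; next 2.8)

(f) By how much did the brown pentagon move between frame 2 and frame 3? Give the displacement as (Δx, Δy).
(2.3, 1.5)

The brown pentagon was at (0.6, 3.4) in frame 2 and (2.9, 4.9) in frame 3.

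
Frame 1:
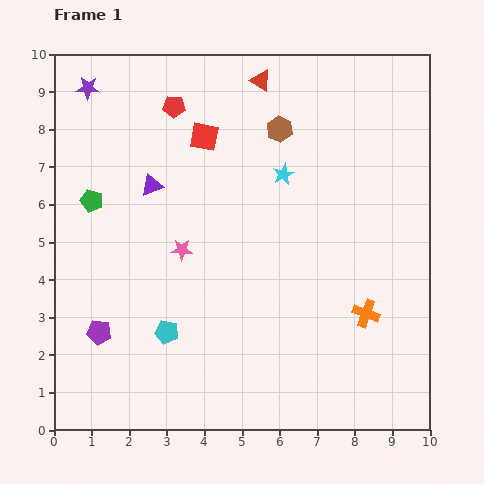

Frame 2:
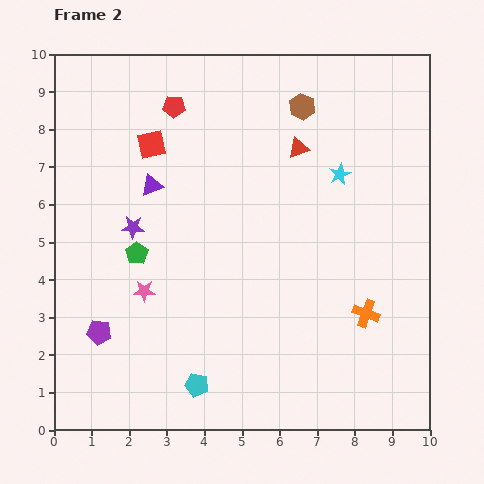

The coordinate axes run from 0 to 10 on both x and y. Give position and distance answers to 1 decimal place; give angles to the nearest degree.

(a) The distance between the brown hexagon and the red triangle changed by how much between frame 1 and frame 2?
-0.3

Distance in frame 1: 1.4. Distance in frame 2: 1.1.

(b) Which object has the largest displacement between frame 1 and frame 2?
the purple star

(moved 3.9; next 2.1)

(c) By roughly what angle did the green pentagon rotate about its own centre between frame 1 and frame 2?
20° clockwise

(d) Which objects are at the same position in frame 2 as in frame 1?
the purple pentagon, the red pentagon, the orange cross, the purple triangle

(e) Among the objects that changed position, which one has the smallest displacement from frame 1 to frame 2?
the brown hexagon

(moved 0.8)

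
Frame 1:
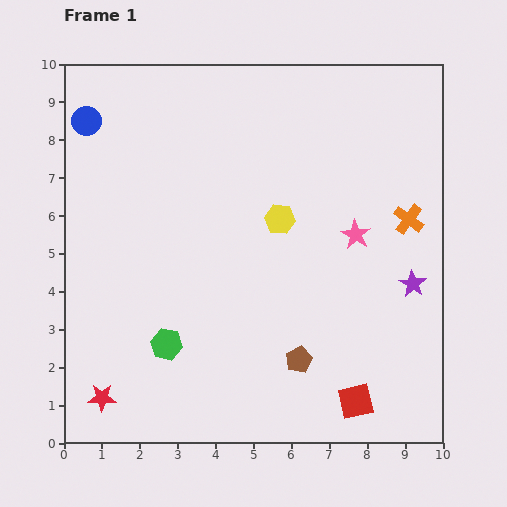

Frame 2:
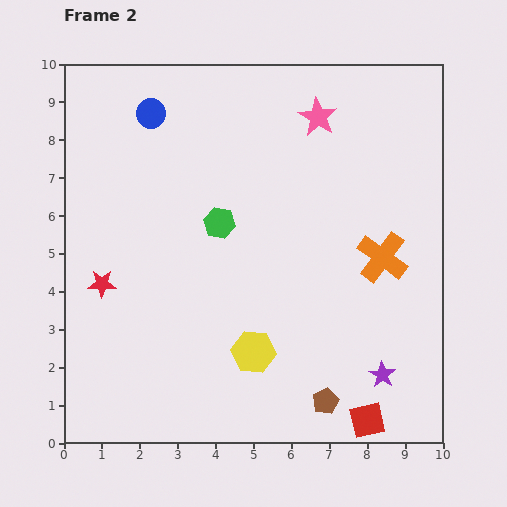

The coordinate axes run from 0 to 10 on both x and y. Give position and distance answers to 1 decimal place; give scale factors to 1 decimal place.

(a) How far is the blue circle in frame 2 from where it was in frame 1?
1.7

The blue circle moved from (0.6, 8.5) to (2.3, 8.7), a distance of √(1.7² + 0.2²) ≈ 1.7.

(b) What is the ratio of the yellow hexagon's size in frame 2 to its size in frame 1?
1.4×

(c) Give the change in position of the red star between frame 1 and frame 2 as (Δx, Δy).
(0.0, 3.0)

The red star was at (1.0, 1.2) in frame 1 and (1.0, 4.2) in frame 2.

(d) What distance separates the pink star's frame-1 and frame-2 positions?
3.3

The pink star moved from (7.7, 5.5) to (6.7, 8.6), a distance of √(1.0² + 3.1²) ≈ 3.3.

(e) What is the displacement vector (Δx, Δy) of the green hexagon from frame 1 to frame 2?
(1.4, 3.2)

The green hexagon was at (2.7, 2.6) in frame 1 and (4.1, 5.8) in frame 2.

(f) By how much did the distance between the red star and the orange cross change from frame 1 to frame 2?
-2.0

Distance in frame 1: 9.4. Distance in frame 2: 7.4.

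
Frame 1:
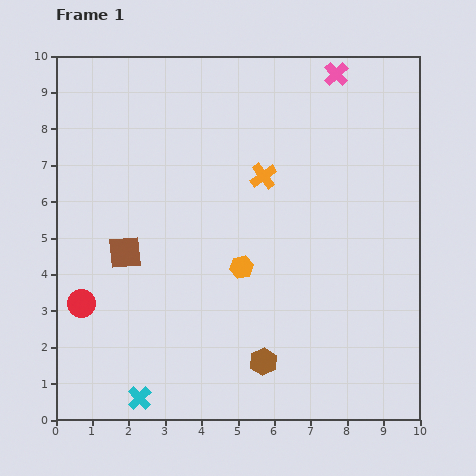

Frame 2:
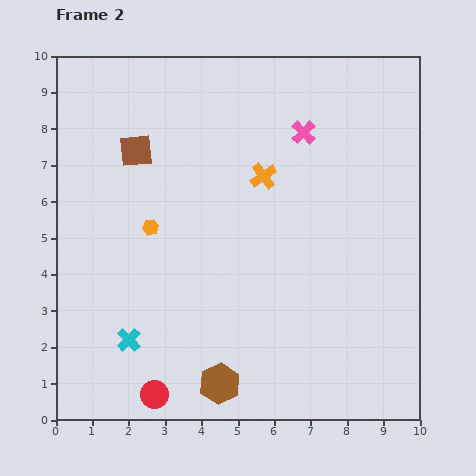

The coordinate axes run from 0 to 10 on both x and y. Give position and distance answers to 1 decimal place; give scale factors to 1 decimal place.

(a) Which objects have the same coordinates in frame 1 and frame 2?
the orange cross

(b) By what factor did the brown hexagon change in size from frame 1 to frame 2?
1.5×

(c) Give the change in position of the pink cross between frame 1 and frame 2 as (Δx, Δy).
(-0.9, -1.6)

The pink cross was at (7.7, 9.5) in frame 1 and (6.8, 7.9) in frame 2.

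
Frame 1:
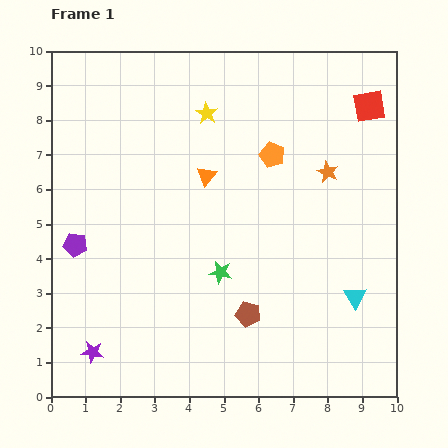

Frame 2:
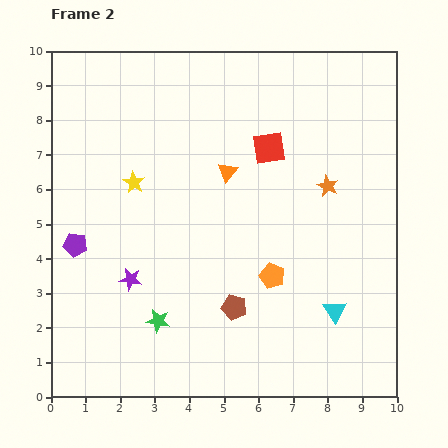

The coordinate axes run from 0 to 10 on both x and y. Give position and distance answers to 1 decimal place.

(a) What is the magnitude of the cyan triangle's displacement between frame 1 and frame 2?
0.7

The cyan triangle moved from (8.8, 2.9) to (8.2, 2.5), a distance of √(0.6² + 0.4²) ≈ 0.7.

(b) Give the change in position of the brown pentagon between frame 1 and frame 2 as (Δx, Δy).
(-0.4, 0.2)

The brown pentagon was at (5.7, 2.4) in frame 1 and (5.3, 2.6) in frame 2.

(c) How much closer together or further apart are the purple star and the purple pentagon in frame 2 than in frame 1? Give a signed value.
-1.2

Distance in frame 1: 3.1. Distance in frame 2: 1.9.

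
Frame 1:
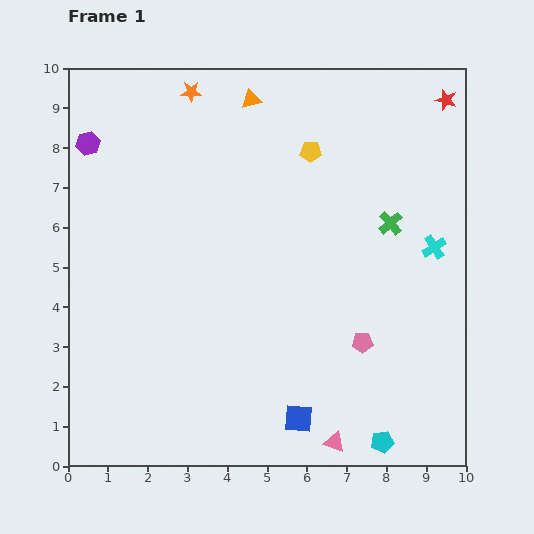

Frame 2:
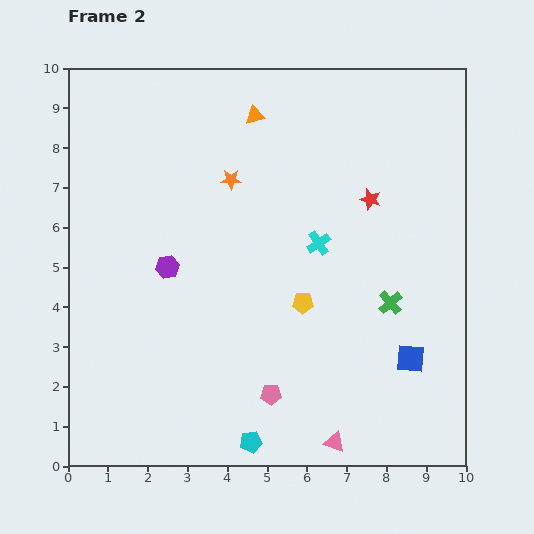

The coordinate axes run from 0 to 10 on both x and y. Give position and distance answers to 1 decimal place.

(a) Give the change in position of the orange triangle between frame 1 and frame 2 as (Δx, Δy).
(0.1, -0.4)

The orange triangle was at (4.6, 9.2) in frame 1 and (4.7, 8.8) in frame 2.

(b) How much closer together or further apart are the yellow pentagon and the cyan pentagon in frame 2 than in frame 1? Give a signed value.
-3.8

Distance in frame 1: 7.5. Distance in frame 2: 3.7.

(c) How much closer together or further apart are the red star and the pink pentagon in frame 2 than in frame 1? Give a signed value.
-1.0

Distance in frame 1: 6.5. Distance in frame 2: 5.5.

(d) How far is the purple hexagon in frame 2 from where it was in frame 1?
3.7

The purple hexagon moved from (0.5, 8.1) to (2.5, 5.0), a distance of √(2.0² + 3.1²) ≈ 3.7.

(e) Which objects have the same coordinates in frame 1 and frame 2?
the pink triangle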